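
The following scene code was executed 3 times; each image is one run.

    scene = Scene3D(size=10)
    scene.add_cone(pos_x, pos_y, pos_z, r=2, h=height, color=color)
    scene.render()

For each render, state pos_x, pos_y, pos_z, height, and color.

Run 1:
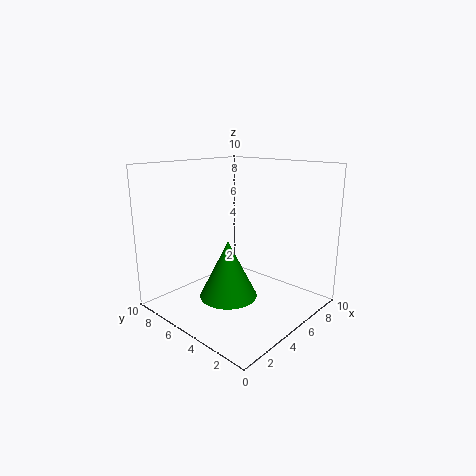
pos_x = 4
pos_y = 5
pos_z = 1
height = 4
color = 'green'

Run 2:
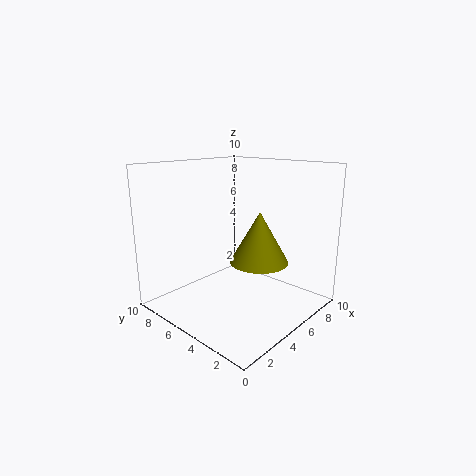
pos_x = 5.5
pos_y = 3.5
pos_z = 3.5
height = 3.5
color = 'olive'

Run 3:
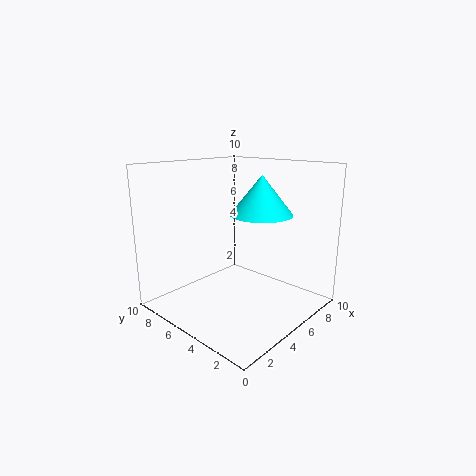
pos_x = 5
pos_y = 3
pos_z = 7
height = 2.5
color = 'cyan'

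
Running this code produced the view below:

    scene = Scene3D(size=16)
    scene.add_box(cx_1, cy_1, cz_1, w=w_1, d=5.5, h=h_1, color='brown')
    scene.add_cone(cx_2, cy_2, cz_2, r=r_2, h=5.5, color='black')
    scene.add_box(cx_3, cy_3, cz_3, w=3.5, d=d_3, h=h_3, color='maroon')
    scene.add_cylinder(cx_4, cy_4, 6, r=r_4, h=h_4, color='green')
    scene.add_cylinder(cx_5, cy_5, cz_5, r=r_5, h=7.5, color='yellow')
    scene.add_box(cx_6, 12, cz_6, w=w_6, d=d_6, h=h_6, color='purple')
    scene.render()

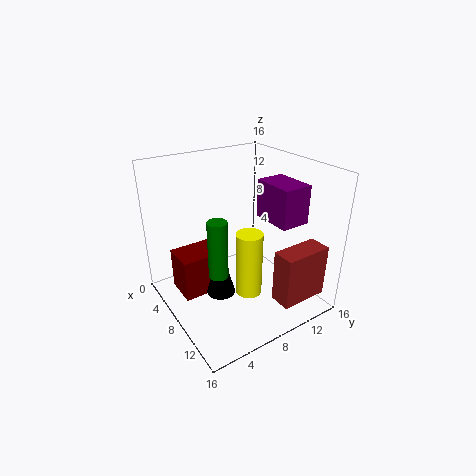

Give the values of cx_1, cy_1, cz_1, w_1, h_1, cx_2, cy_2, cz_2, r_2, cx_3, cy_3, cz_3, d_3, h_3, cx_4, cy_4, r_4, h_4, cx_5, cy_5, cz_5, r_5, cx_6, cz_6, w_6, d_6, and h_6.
cx_1 = 12; cy_1 = 10; cz_1 = 1.5; w_1 = 2.5; h_1 = 6; cx_2 = 10; cy_2 = 4.5; cz_2 = 3.5; r_2 = 1.5; cx_3 = 5.5; cy_3 = 1; cz_3 = 3; d_3 = 4.5; h_3 = 4.5; cx_4 = 10.5; cy_4 = 4; r_4 = 1; h_4 = 6; cx_5 = 9.5; cy_5 = 8.5; cz_5 = 1.5; r_5 = 1.5; cx_6 = 6; cz_6 = 9; w_6 = 5; d_6 = 3.5; h_6 = 4.5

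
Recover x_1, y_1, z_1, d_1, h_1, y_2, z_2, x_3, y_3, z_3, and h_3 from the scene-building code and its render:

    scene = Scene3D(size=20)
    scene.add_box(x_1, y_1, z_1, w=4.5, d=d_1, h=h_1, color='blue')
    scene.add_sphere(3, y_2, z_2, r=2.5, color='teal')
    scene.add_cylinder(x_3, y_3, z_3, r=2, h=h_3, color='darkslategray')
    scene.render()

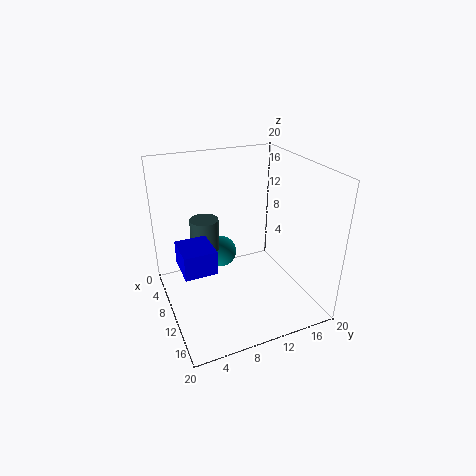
x_1 = 11, y_1 = 1, z_1 = 9, d_1 = 4, h_1 = 3, y_2 = 10, z_2 = 4, x_3 = 7.5, y_3 = 6, z_3 = 8, h_3 = 4.5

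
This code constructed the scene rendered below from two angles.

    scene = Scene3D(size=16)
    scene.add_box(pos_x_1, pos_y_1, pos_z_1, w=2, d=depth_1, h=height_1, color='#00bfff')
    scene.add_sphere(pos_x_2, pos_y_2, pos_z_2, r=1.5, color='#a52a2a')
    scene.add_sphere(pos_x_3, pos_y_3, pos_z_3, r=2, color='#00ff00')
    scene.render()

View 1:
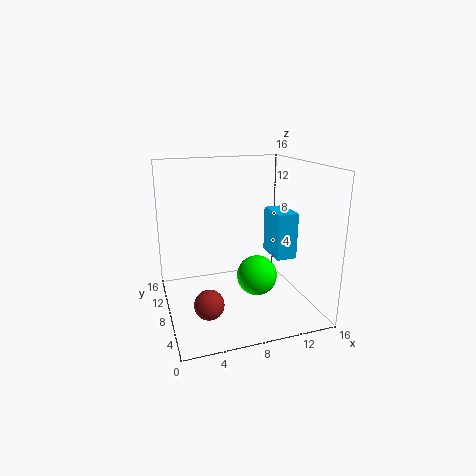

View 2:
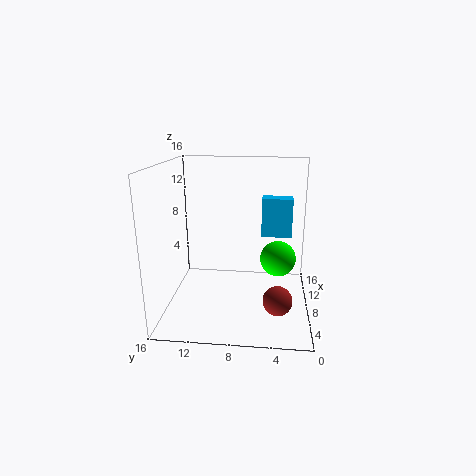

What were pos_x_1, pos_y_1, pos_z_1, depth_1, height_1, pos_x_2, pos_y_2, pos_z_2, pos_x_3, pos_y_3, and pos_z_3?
pos_x_1 = 10
pos_y_1 = 2
pos_z_1 = 7.5
depth_1 = 3.5
height_1 = 4.5
pos_x_2 = 3.5
pos_y_2 = 3.5
pos_z_2 = 3
pos_x_3 = 8.5
pos_y_3 = 3.5
pos_z_3 = 5.5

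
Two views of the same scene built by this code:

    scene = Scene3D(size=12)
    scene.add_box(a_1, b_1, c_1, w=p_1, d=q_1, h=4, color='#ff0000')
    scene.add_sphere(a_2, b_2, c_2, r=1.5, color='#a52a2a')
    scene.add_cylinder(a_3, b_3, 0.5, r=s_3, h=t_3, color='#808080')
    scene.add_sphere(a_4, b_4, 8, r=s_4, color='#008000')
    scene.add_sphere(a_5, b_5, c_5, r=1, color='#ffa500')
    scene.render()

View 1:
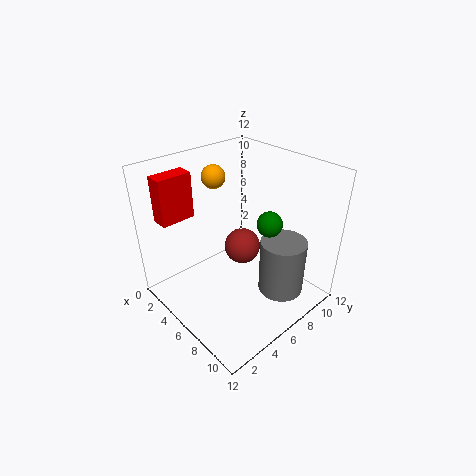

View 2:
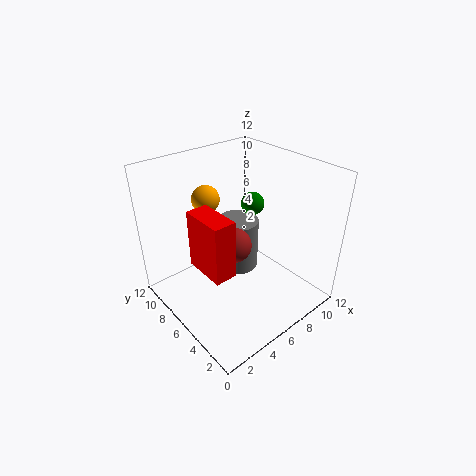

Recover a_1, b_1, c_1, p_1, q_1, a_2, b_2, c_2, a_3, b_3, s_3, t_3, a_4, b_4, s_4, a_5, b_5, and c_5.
a_1 = 0.5
b_1 = 1.5
c_1 = 7
p_1 = 1.5
q_1 = 3
a_2 = 6
b_2 = 6.5
c_2 = 5
a_3 = 8.5
b_3 = 9
s_3 = 2
t_3 = 5
a_4 = 8.5
b_4 = 7
s_4 = 1
a_5 = 3
b_5 = 6
c_5 = 10.5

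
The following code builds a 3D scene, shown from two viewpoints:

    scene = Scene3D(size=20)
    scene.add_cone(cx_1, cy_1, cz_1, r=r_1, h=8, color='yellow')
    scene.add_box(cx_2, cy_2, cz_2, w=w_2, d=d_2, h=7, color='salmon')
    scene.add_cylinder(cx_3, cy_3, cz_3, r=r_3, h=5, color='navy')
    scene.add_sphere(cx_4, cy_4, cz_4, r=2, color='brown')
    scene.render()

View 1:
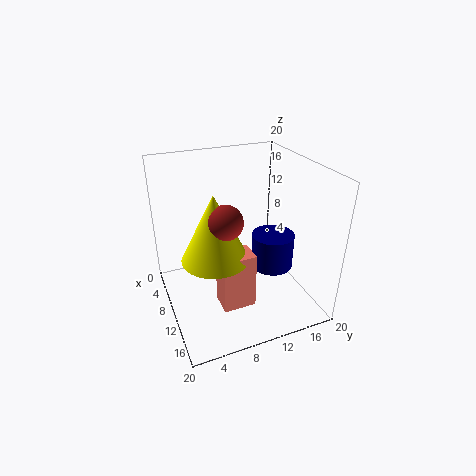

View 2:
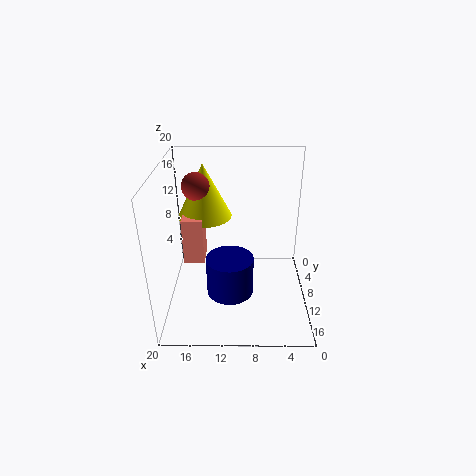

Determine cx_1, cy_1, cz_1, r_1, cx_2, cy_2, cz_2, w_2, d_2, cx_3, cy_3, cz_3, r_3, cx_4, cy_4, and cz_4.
cx_1 = 15
cy_1 = 5
cz_1 = 11
r_1 = 4
cx_2 = 15
cy_2 = 5
cz_2 = 5
w_2 = 3
d_2 = 4
cx_3 = 11
cy_3 = 15
cz_3 = 5
r_3 = 3
cx_4 = 16
cy_4 = 6
cz_4 = 16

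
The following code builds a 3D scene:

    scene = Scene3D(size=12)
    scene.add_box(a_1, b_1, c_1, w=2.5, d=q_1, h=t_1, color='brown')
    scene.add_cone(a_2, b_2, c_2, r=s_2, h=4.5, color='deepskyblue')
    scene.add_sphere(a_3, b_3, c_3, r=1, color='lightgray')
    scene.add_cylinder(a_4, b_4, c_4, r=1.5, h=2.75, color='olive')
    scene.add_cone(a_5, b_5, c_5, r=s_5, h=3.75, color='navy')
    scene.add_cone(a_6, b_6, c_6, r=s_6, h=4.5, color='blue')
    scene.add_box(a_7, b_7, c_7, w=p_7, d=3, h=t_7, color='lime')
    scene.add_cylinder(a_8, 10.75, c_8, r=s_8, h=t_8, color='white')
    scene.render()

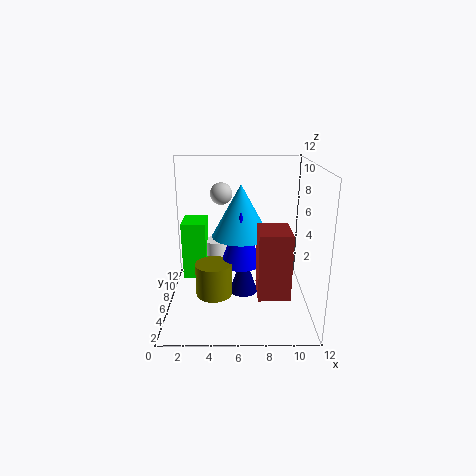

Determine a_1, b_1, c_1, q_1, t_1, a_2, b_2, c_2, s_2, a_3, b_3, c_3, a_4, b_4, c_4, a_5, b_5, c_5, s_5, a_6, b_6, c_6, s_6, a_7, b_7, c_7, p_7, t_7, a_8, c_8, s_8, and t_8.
a_1 = 7.5
b_1 = 2.25
c_1 = 2.25
q_1 = 3.25
t_1 = 5.25
a_2 = 6.25
b_2 = 7.25
c_2 = 5.75
s_2 = 2.5
a_3 = 4.5
b_3 = 9.25
c_3 = 9
a_4 = 4
b_4 = 4.75
c_4 = 1.5
a_5 = 6.5
b_5 = 7
c_5 = 0.5
s_5 = 1.25
a_6 = 6.25
b_6 = 6
c_6 = 3.75
s_6 = 1.75
a_7 = 0.75
b_7 = 8.75
c_7 = 0.75
p_7 = 2.25
t_7 = 5.5
a_8 = 4
c_8 = 2
s_8 = 1.25
t_8 = 2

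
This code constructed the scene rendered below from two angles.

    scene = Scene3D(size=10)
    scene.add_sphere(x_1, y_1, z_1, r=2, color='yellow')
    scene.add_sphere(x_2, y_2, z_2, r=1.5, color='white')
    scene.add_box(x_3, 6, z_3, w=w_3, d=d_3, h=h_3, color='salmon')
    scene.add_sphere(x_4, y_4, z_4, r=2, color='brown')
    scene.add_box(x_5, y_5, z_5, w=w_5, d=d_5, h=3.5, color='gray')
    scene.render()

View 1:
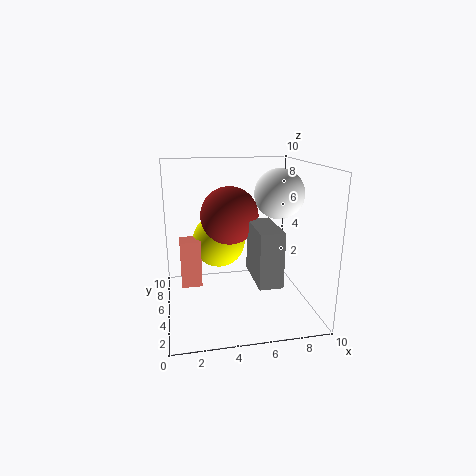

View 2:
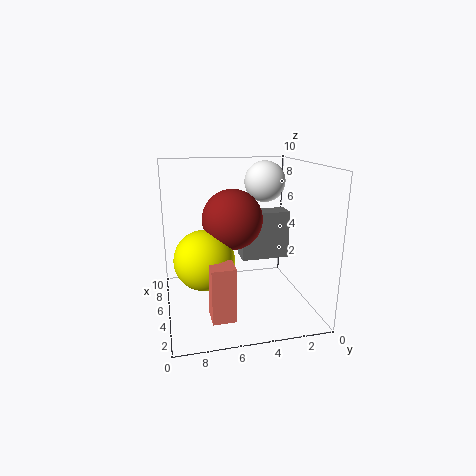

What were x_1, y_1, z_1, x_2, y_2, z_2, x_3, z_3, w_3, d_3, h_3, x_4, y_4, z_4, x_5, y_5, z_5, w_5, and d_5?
x_1 = 4, y_1 = 7.5, z_1 = 4, x_2 = 7, y_2 = 2.5, z_2 = 8.5, x_3 = 1, z_3 = 1, w_3 = 1.5, d_3 = 1.5, h_3 = 3.5, x_4 = 4.5, y_4 = 5.5, z_4 = 6.5, x_5 = 5.5, y_5 = 1, z_5 = 3, w_5 = 1.5, d_5 = 3.5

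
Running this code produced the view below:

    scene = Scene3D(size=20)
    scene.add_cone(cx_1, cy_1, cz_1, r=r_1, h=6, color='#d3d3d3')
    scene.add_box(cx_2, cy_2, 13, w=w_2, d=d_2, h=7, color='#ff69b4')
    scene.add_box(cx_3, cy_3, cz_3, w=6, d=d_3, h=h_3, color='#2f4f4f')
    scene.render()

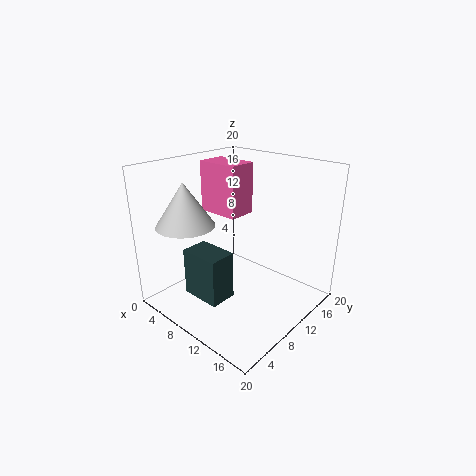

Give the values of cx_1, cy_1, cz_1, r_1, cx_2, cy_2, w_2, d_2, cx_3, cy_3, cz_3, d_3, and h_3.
cx_1 = 5
cy_1 = 5
cz_1 = 12
r_1 = 4
cx_2 = 4
cy_2 = 9
w_2 = 6
d_2 = 4
cx_3 = 4
cy_3 = 5
cz_3 = 1
d_3 = 4
h_3 = 7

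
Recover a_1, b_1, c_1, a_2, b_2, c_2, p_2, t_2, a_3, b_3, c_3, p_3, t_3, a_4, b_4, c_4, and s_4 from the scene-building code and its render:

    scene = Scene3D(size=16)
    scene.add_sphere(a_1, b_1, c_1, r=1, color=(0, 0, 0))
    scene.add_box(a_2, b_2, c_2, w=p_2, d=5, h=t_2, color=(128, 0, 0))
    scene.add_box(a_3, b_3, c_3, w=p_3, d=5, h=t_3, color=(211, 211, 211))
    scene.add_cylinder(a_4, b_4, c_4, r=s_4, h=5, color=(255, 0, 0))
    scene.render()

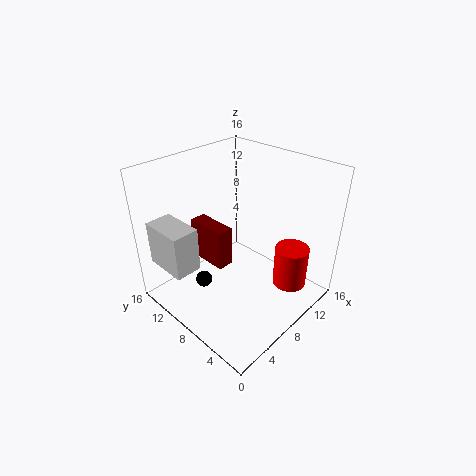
a_1 = 6, b_1 = 12, c_1 = 1, a_2 = 7, b_2 = 10, c_2 = 3, p_2 = 2, t_2 = 5, a_3 = 1, b_3 = 10, c_3 = 5, p_3 = 3, t_3 = 5, a_4 = 13, b_4 = 4, c_4 = 1, s_4 = 2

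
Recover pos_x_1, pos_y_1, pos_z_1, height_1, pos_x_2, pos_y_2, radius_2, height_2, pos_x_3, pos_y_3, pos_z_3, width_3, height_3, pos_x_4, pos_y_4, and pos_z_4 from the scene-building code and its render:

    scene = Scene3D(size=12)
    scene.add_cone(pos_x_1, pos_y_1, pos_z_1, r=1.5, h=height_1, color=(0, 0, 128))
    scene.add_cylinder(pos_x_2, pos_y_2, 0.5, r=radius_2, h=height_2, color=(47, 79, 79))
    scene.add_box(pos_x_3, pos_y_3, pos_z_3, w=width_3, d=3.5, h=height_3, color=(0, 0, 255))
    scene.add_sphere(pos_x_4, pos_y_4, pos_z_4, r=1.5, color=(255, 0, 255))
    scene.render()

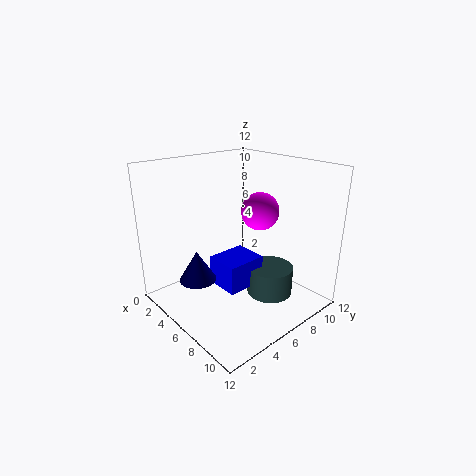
pos_x_1 = 5
pos_y_1 = 2.5
pos_z_1 = 3
height_1 = 2.5
pos_x_2 = 7.5
pos_y_2 = 8.5
radius_2 = 2
height_2 = 2.5
pos_x_3 = 4
pos_y_3 = 4.5
pos_z_3 = 1.5
width_3 = 3
height_3 = 2.5
pos_x_4 = 7.5
pos_y_4 = 7
pos_z_4 = 8.5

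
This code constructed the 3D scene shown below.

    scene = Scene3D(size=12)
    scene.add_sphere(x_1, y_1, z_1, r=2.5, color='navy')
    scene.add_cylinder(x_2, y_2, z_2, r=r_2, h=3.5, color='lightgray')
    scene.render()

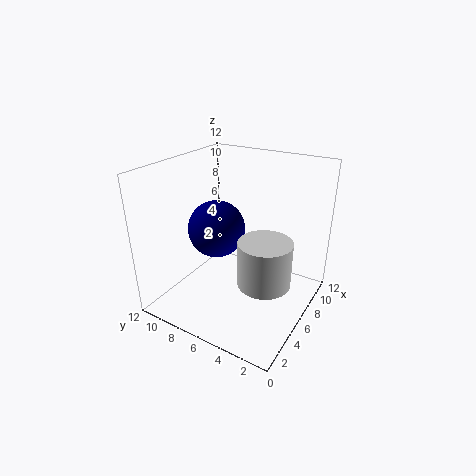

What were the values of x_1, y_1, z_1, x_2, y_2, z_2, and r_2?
x_1 = 6.5; y_1 = 8.5; z_1 = 6; x_2 = 4; y_2 = 2.5; z_2 = 4; r_2 = 2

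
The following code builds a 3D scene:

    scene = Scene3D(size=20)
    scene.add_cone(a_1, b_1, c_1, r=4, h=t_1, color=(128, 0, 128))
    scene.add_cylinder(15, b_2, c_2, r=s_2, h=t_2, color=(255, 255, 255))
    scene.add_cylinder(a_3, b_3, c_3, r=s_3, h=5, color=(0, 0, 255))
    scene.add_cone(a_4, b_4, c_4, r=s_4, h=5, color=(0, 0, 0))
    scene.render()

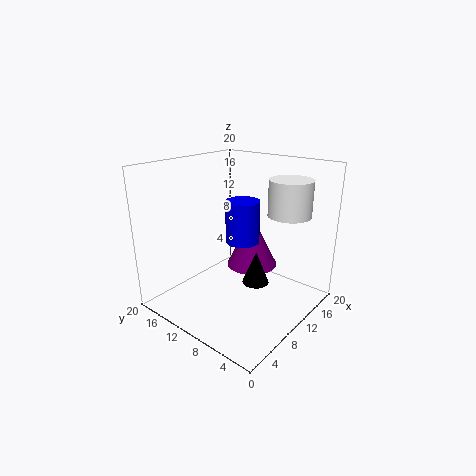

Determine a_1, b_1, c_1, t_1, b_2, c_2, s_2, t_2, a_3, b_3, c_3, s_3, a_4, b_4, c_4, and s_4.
a_1 = 16, b_1 = 12, c_1 = 3, t_1 = 8, b_2 = 5, c_2 = 13, s_2 = 3, t_2 = 5, a_3 = 6, b_3 = 6, c_3 = 12, s_3 = 2, a_4 = 13, b_4 = 9, c_4 = 2, s_4 = 2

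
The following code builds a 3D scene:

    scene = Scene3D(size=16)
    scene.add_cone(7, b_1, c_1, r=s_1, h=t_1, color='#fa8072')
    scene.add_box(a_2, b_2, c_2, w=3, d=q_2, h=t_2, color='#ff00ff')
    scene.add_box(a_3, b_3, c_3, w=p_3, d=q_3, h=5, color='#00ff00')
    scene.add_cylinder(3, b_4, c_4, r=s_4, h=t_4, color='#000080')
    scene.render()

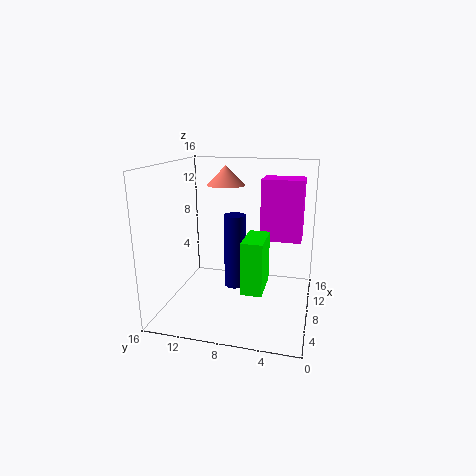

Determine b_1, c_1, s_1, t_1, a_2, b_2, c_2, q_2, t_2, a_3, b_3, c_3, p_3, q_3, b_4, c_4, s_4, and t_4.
b_1 = 9
c_1 = 14
s_1 = 2
t_1 = 2
a_2 = 5
b_2 = 1
c_2 = 9
q_2 = 4
t_2 = 6
a_3 = 1
b_3 = 4
c_3 = 5
p_3 = 4
q_3 = 2
b_4 = 7
c_4 = 5
s_4 = 1
t_4 = 7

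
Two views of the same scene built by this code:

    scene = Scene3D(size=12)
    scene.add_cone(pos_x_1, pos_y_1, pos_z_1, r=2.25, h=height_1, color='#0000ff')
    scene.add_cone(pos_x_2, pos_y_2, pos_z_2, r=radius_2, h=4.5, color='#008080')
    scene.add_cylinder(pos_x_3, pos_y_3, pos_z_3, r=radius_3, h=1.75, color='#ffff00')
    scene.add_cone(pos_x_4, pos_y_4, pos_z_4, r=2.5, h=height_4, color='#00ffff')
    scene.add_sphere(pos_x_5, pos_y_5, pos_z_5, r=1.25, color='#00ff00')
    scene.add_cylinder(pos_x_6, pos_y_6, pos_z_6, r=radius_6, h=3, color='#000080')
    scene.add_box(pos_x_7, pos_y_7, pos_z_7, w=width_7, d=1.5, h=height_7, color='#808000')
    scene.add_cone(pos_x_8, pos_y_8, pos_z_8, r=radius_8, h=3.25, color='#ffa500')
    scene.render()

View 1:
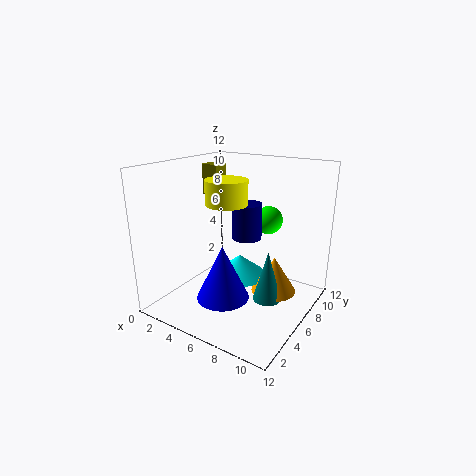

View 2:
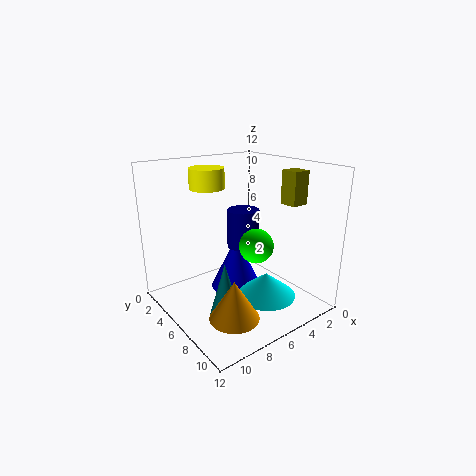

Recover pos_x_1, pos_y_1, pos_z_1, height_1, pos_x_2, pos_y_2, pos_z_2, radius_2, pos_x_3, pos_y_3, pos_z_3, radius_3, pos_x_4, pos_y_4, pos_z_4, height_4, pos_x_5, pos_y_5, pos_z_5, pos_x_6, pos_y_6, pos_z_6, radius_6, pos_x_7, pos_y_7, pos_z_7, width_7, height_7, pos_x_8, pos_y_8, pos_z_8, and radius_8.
pos_x_1 = 5.25, pos_y_1 = 4.75, pos_z_1 = 0.75, height_1 = 4.75, pos_x_2 = 8.25, pos_y_2 = 7.25, pos_z_2 = 0.25, radius_2 = 1.25, pos_x_3 = 7, pos_y_3 = 3, pos_z_3 = 9.75, radius_3 = 1.5, pos_x_4 = 4.75, pos_y_4 = 8.25, pos_z_4 = 1.25, height_4 = 2, pos_x_5 = 7, pos_y_5 = 9.5, pos_z_5 = 6.75, pos_x_6 = 6.25, pos_y_6 = 7, pos_z_6 = 5.75, radius_6 = 1.25, pos_x_7 = 1.25, pos_y_7 = 7.5, pos_z_7 = 8.75, width_7 = 1.5, height_7 = 2.75, pos_x_8 = 8.25, pos_y_8 = 8.5, pos_z_8 = 0.5, radius_8 = 2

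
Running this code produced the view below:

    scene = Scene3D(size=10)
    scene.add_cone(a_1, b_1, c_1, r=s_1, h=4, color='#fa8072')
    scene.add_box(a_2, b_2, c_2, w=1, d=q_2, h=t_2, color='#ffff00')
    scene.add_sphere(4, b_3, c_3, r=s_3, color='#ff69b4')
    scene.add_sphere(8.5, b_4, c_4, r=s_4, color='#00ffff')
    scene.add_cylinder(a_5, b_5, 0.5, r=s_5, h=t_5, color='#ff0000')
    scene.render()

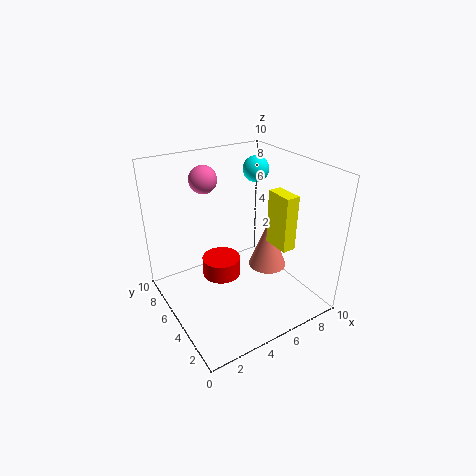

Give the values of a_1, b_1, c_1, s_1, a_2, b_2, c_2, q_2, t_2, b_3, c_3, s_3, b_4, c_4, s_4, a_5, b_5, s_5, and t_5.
a_1 = 8.5, b_1 = 6, c_1 = 1, s_1 = 1.5, a_2 = 7.5, b_2 = 3, c_2 = 4, q_2 = 2, t_2 = 4, b_3 = 8, c_3 = 8.5, s_3 = 1, b_4 = 8, c_4 = 8.5, s_4 = 1, a_5 = 5, b_5 = 7.5, s_5 = 1.5, t_5 = 1.5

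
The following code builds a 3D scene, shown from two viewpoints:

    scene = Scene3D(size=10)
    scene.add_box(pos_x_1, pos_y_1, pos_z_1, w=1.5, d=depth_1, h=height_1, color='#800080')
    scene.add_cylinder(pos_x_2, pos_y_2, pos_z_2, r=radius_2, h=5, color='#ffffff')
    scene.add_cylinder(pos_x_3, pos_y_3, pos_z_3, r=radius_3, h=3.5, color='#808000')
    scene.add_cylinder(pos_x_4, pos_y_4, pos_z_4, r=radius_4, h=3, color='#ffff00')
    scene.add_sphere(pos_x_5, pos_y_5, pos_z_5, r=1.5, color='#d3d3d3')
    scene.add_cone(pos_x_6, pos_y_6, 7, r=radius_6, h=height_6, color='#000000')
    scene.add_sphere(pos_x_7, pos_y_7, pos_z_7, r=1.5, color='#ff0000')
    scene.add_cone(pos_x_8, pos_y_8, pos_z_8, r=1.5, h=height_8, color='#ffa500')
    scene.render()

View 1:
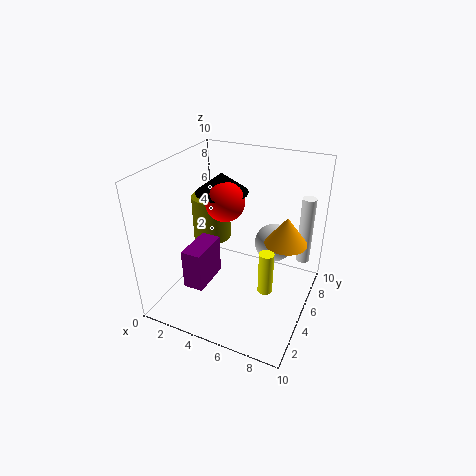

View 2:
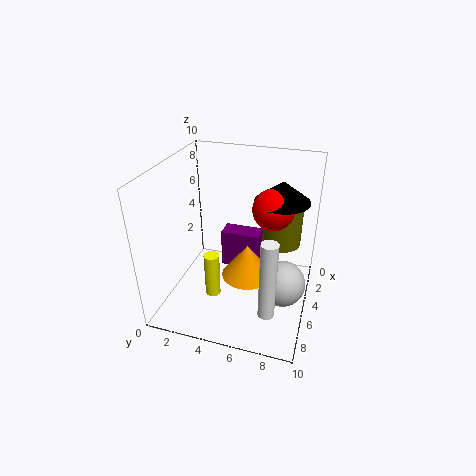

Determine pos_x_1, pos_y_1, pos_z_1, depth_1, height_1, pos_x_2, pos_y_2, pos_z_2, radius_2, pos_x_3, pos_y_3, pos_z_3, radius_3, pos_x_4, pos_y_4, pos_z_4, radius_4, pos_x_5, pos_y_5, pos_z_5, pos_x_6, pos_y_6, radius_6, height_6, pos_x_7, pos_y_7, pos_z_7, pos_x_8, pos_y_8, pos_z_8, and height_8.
pos_x_1 = 1.5; pos_y_1 = 3; pos_z_1 = 1; depth_1 = 3; height_1 = 3; pos_x_2 = 9; pos_y_2 = 8; pos_z_2 = 2.5; radius_2 = 0.5; pos_x_3 = 1.5; pos_y_3 = 7.5; pos_z_3 = 3; radius_3 = 1.5; pos_x_4 = 7.5; pos_y_4 = 4; pos_z_4 = 2; radius_4 = 0.5; pos_x_5 = 6.5; pos_y_5 = 8.5; pos_z_5 = 3; pos_x_6 = 2.5; pos_y_6 = 7.5; radius_6 = 2; height_6 = 1.5; pos_x_7 = 3; pos_y_7 = 7; pos_z_7 = 6.5; pos_x_8 = 8; pos_y_8 = 6.5; pos_z_8 = 4.5; height_8 = 2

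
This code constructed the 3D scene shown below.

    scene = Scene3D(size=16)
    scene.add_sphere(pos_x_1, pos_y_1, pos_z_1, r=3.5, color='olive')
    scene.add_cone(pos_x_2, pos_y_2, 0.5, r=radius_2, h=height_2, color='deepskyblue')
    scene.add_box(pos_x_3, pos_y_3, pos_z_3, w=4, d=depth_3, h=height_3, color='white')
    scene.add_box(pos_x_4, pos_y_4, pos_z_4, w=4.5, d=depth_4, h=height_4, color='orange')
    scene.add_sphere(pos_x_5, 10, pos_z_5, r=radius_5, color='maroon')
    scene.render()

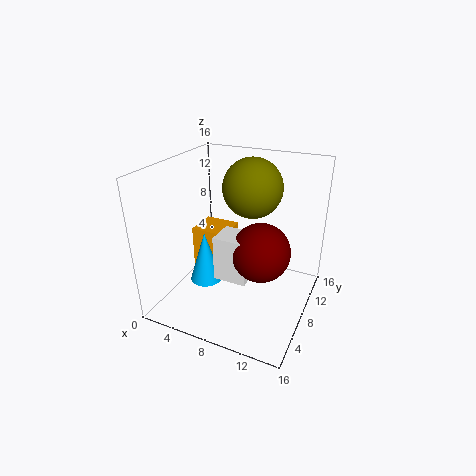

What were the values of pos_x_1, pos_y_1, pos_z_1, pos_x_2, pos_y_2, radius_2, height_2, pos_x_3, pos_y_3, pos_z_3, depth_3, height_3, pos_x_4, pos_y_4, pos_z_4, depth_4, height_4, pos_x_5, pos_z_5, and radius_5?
pos_x_1 = 8; pos_y_1 = 12; pos_z_1 = 12.5; pos_x_2 = 3; pos_y_2 = 9; radius_2 = 2; height_2 = 6.5; pos_x_3 = 5; pos_y_3 = 7.5; pos_z_3 = 2; depth_3 = 3.5; height_3 = 5.5; pos_x_4 = 1; pos_y_4 = 9.5; pos_z_4 = 1.5; depth_4 = 4; height_4 = 5.5; pos_x_5 = 10; pos_z_5 = 5.5; radius_5 = 3.5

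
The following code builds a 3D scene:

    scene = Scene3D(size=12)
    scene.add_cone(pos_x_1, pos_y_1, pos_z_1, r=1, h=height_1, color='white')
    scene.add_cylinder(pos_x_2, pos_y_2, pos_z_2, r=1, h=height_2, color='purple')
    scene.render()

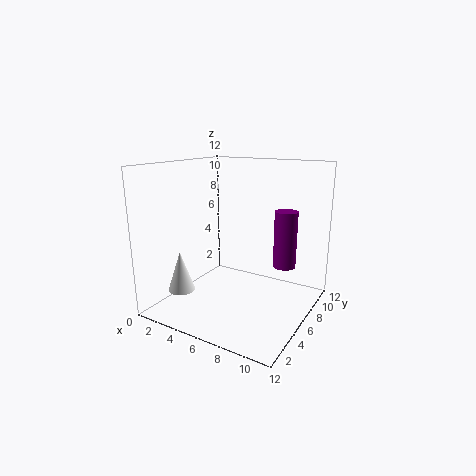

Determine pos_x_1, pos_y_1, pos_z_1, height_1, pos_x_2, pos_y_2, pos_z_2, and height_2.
pos_x_1 = 4; pos_y_1 = 1; pos_z_1 = 3; height_1 = 3; pos_x_2 = 9; pos_y_2 = 9; pos_z_2 = 3; height_2 = 5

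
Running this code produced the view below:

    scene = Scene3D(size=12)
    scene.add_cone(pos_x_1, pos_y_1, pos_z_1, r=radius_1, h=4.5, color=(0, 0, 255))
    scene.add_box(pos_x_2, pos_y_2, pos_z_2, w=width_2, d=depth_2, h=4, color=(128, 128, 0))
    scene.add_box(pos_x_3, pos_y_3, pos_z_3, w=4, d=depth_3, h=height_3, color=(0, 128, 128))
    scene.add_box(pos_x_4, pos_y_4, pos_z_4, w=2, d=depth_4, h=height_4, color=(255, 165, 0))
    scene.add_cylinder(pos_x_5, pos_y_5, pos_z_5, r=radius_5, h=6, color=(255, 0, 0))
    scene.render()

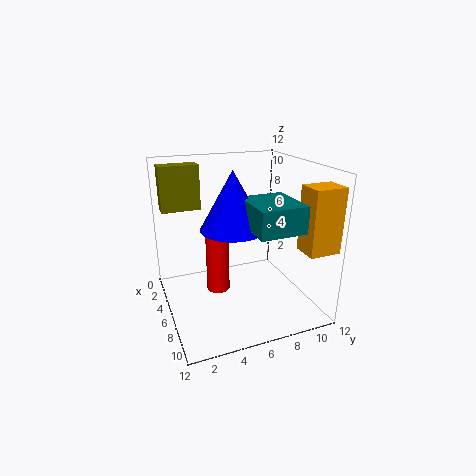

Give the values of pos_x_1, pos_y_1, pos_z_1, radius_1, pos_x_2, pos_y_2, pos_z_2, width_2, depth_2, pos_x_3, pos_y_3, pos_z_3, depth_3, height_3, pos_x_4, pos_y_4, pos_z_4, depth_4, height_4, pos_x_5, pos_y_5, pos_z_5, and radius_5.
pos_x_1 = 7.5, pos_y_1 = 5, pos_z_1 = 7.5, radius_1 = 2.5, pos_x_2 = 0.5, pos_y_2 = 0.5, pos_z_2 = 7.5, width_2 = 1.5, depth_2 = 3.5, pos_x_3 = 7.5, pos_y_3 = 5.5, pos_z_3 = 8, depth_3 = 3.5, height_3 = 2, pos_x_4 = 9.5, pos_y_4 = 9.5, pos_z_4 = 6, depth_4 = 2.5, height_4 = 5, pos_x_5 = 5, pos_y_5 = 4.5, pos_z_5 = 1, radius_5 = 1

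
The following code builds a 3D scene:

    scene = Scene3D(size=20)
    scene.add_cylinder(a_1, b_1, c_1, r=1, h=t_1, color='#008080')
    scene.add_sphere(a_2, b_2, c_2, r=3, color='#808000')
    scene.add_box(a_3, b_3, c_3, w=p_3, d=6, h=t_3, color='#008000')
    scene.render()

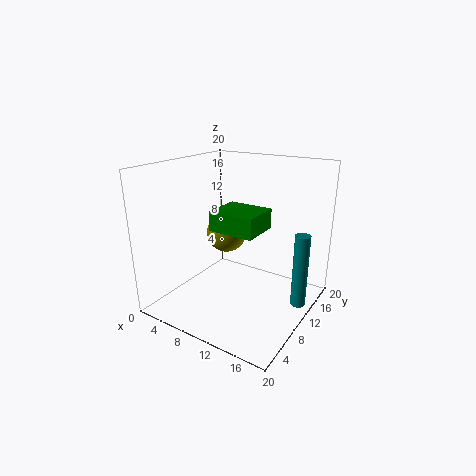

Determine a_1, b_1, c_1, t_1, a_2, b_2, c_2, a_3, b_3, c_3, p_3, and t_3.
a_1 = 19, b_1 = 11, c_1 = 2, t_1 = 10, a_2 = 6, b_2 = 13, c_2 = 9, a_3 = 5, b_3 = 10, c_3 = 10, p_3 = 7, t_3 = 3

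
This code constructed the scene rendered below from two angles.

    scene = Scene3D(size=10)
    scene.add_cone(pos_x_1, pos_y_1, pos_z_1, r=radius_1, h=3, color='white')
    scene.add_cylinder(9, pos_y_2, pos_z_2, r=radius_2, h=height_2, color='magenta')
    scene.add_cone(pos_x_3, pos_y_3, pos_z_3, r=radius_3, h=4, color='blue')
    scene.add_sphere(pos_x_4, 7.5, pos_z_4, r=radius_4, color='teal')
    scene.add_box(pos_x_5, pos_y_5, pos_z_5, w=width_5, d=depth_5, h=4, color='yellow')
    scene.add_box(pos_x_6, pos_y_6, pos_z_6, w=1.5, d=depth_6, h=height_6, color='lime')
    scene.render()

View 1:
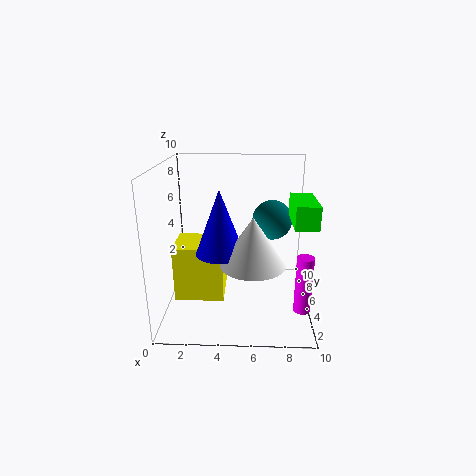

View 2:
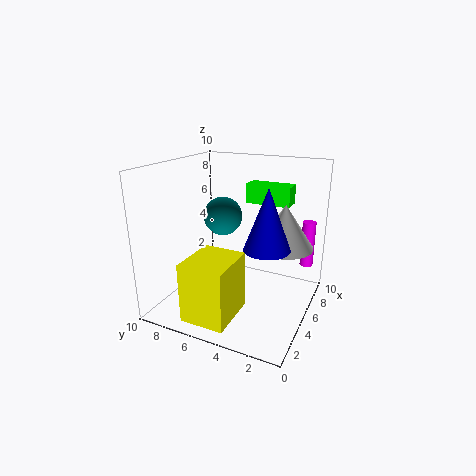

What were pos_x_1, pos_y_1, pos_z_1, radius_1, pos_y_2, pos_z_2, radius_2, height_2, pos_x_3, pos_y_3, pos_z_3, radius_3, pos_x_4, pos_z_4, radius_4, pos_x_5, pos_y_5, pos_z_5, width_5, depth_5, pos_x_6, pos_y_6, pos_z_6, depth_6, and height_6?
pos_x_1 = 6, pos_y_1 = 2, pos_z_1 = 4.5, radius_1 = 2, pos_y_2 = 1, pos_z_2 = 2, radius_2 = 0.5, height_2 = 3.5, pos_x_3 = 4, pos_y_3 = 2.5, pos_z_3 = 5, radius_3 = 1.5, pos_x_4 = 7.5, pos_z_4 = 5.5, radius_4 = 1.5, pos_x_5 = 0.5, pos_y_5 = 4, pos_z_5 = 0.5, width_5 = 3.5, depth_5 = 3, pos_x_6 = 8.5, pos_y_6 = 2.5, pos_z_6 = 6.5, depth_6 = 3.5, height_6 = 1.5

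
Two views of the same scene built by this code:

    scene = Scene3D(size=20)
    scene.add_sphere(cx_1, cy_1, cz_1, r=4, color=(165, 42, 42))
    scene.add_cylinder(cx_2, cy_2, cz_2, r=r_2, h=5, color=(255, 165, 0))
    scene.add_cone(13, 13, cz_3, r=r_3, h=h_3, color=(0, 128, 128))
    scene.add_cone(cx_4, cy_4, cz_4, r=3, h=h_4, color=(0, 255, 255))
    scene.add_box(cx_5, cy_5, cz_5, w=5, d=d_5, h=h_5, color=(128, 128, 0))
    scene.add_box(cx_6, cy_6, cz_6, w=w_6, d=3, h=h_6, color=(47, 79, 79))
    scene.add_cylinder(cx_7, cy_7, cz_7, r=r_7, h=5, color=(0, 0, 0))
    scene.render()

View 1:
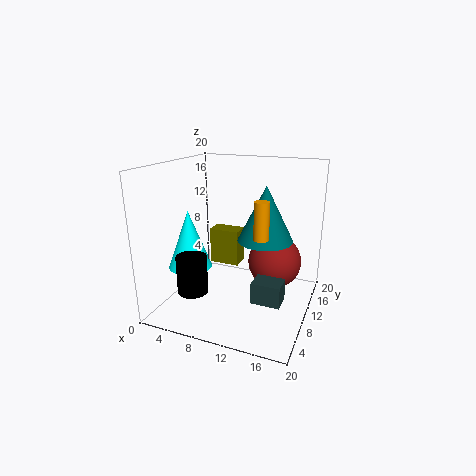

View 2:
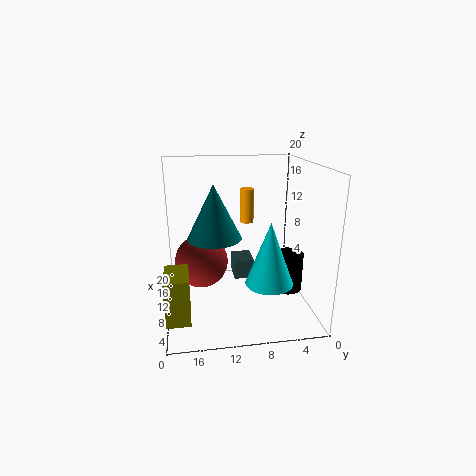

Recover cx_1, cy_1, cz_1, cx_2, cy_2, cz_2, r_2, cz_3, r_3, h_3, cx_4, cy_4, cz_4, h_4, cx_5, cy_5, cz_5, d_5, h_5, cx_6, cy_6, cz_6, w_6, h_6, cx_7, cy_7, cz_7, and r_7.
cx_1 = 14; cy_1 = 15; cz_1 = 5; cx_2 = 14; cy_2 = 8; cz_2 = 11; r_2 = 1; cz_3 = 9; r_3 = 4; h_3 = 8; cx_4 = 4; cy_4 = 7; cz_4 = 6; h_4 = 8; cx_5 = 2; cy_5 = 17; cz_5 = 2; d_5 = 3; h_5 = 6; cx_6 = 13; cy_6 = 7; cz_6 = 2; w_6 = 4; h_6 = 3; cx_7 = 6; cy_7 = 4; cz_7 = 4; r_7 = 2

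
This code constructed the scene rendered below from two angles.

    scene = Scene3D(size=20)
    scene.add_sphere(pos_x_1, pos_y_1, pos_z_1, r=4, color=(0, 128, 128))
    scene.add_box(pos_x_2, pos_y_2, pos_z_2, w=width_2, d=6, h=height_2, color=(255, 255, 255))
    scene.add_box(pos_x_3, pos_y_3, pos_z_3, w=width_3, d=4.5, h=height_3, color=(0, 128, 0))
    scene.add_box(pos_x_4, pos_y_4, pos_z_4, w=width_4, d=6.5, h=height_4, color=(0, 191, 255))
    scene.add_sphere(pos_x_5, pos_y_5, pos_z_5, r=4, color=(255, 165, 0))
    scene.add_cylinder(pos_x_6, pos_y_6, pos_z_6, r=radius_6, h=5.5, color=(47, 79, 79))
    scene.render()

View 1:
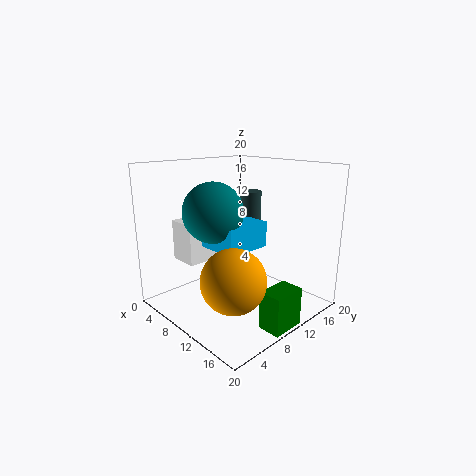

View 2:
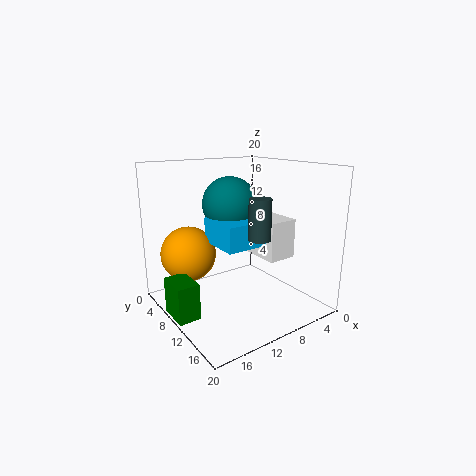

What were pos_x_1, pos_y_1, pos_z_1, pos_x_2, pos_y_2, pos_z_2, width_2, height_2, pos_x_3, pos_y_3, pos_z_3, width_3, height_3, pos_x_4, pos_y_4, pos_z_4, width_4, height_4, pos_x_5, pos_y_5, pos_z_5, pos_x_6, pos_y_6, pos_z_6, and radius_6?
pos_x_1 = 9, pos_y_1 = 6.5, pos_z_1 = 14, pos_x_2 = 0.5, pos_y_2 = 5.5, pos_z_2 = 5.5, width_2 = 4.5, height_2 = 6, pos_x_3 = 17, pos_y_3 = 7, pos_z_3 = 0.5, width_3 = 3, height_3 = 5, pos_x_4 = 7, pos_y_4 = 6, pos_z_4 = 9, width_4 = 6, height_4 = 3.5, pos_x_5 = 15, pos_y_5 = 4.5, pos_z_5 = 7, pos_x_6 = 9, pos_y_6 = 13.5, pos_z_6 = 10.5, radius_6 = 1.5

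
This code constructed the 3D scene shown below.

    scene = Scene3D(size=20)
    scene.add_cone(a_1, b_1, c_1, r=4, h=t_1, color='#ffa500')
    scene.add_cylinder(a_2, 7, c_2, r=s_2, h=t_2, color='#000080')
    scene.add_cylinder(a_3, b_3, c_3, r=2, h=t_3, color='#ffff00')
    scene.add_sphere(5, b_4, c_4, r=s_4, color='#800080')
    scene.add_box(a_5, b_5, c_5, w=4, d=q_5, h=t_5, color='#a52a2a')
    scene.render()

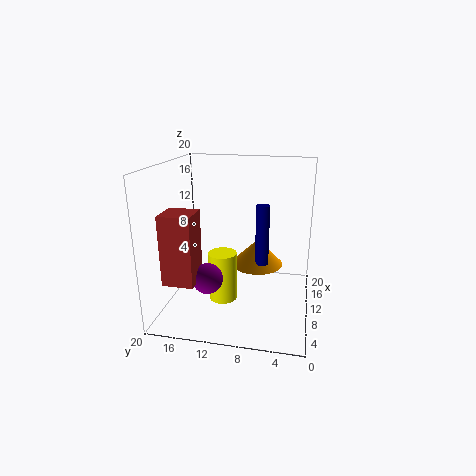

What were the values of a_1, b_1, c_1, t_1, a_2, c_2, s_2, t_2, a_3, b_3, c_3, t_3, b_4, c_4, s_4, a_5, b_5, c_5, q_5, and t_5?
a_1 = 15, b_1 = 8, c_1 = 4, t_1 = 4, a_2 = 13, c_2 = 5, s_2 = 1, t_2 = 9, a_3 = 9, b_3 = 12, c_3 = 1, t_3 = 7, b_4 = 13, c_4 = 6, s_4 = 2, a_5 = 2, b_5 = 14, c_5 = 6, q_5 = 4, t_5 = 9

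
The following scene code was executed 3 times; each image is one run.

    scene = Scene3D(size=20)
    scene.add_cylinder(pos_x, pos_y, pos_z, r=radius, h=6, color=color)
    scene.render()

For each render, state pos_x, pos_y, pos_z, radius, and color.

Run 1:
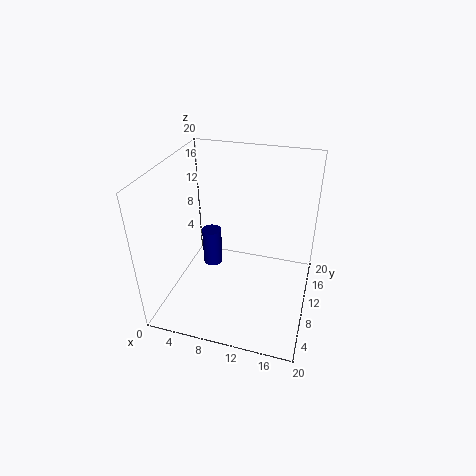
pos_x = 4.5; pos_y = 14; pos_z = 2; radius = 1.5; color = 'navy'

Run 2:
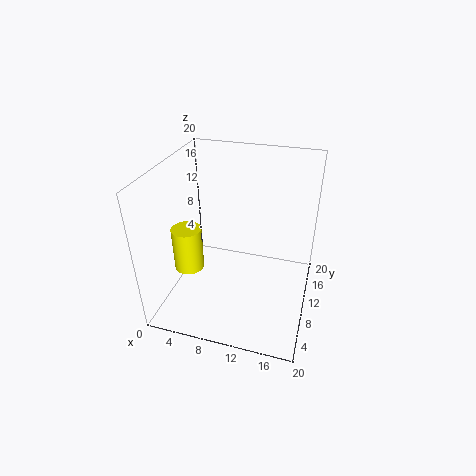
pos_x = 4; pos_y = 6.5; pos_z = 6.5; radius = 2; color = 'yellow'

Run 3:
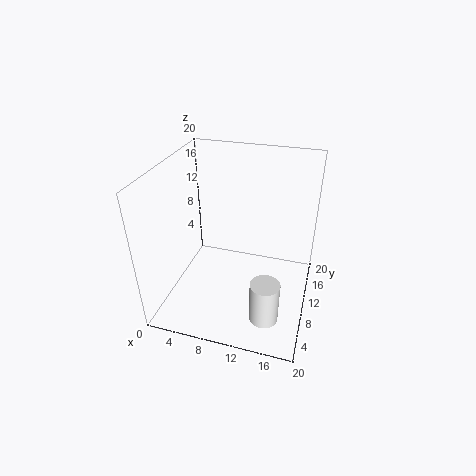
pos_x = 15; pos_y = 5.5; pos_z = 0.5; radius = 2; color = 'white'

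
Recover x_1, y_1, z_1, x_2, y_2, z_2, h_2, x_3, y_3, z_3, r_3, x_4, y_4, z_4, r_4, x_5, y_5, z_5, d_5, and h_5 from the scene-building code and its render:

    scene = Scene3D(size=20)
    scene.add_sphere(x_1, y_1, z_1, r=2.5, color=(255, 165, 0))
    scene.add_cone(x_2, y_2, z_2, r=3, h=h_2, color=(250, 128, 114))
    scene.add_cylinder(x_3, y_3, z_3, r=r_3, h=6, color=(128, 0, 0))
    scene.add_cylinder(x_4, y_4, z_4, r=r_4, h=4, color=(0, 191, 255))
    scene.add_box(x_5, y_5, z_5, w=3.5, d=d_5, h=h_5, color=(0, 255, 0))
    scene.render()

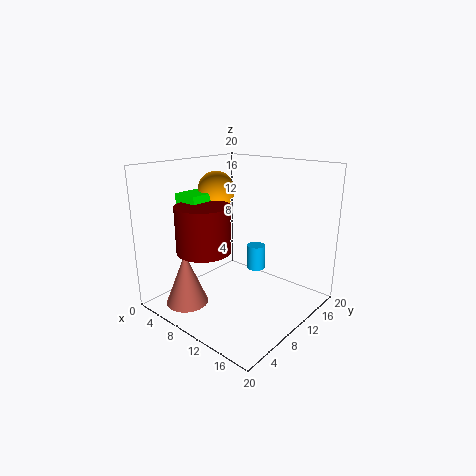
x_1 = 7
y_1 = 9
z_1 = 16.5
x_2 = 5
y_2 = 4.5
z_2 = 0.5
h_2 = 7.5
x_3 = 9
y_3 = 4.5
z_3 = 9.5
r_3 = 3.5
x_4 = 7.5
y_4 = 17.5
z_4 = 2
r_4 = 1.5
x_5 = 4.5
y_5 = 4
z_5 = 14
d_5 = 5.5
h_5 = 2.5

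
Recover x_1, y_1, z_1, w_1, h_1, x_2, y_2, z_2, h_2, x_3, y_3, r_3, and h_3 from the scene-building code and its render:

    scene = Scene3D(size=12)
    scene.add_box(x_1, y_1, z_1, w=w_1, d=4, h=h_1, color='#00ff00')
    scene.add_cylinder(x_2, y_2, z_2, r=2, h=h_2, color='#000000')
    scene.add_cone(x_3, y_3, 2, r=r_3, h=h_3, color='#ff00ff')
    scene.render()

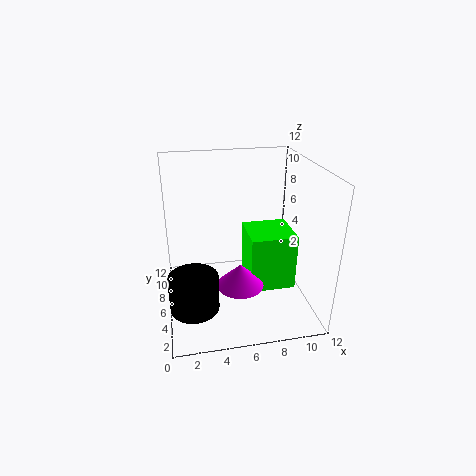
x_1 = 7; y_1 = 5; z_1 = 1; w_1 = 4; h_1 = 5; x_2 = 2; y_2 = 4; z_2 = 1; h_2 = 3; x_3 = 6; y_3 = 5; r_3 = 2; h_3 = 2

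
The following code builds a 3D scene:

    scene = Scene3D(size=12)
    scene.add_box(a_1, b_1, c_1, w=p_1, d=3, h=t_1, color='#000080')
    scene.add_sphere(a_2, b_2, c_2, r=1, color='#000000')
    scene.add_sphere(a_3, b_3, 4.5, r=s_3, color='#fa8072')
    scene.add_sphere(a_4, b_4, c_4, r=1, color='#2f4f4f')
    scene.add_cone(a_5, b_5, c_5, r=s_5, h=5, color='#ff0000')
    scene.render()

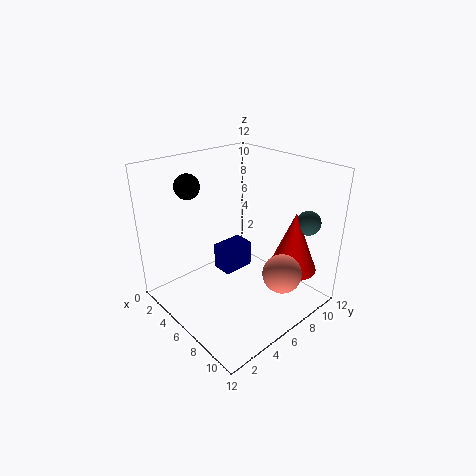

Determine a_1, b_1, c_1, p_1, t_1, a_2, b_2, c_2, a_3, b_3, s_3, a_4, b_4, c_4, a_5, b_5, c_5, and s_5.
a_1 = 2; b_1 = 6.5; c_1 = 1; p_1 = 2; t_1 = 2.5; a_2 = 3.5; b_2 = 3; c_2 = 10.5; a_3 = 10.5; b_3 = 6.5; s_3 = 1.5; a_4 = 10; b_4 = 10; c_4 = 7.5; a_5 = 9.5; b_5 = 9; c_5 = 3.5; s_5 = 2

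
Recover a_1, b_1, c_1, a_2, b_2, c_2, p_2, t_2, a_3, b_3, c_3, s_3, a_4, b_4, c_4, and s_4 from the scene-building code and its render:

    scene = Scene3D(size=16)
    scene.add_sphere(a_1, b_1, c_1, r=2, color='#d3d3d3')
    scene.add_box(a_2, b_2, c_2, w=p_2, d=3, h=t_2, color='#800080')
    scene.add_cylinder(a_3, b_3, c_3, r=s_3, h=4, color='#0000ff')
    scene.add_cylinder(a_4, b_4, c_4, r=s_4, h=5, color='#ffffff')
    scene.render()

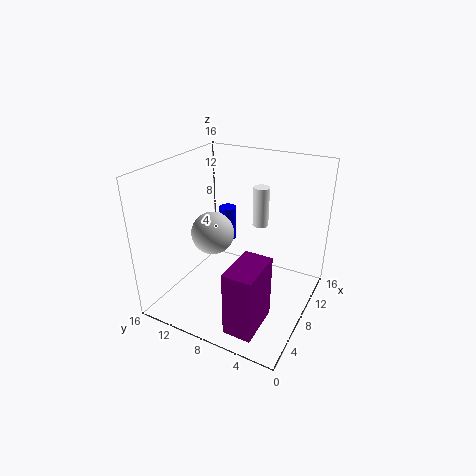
a_1 = 3; b_1 = 8; c_1 = 11; a_2 = 1; b_2 = 3; c_2 = 1; p_2 = 5; t_2 = 7; a_3 = 11; b_3 = 11; c_3 = 6; s_3 = 1; a_4 = 14; b_4 = 8; c_4 = 7; s_4 = 1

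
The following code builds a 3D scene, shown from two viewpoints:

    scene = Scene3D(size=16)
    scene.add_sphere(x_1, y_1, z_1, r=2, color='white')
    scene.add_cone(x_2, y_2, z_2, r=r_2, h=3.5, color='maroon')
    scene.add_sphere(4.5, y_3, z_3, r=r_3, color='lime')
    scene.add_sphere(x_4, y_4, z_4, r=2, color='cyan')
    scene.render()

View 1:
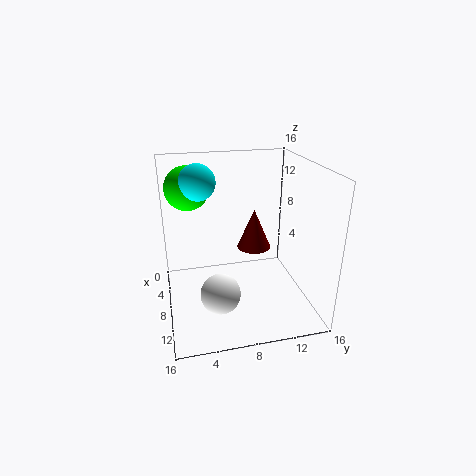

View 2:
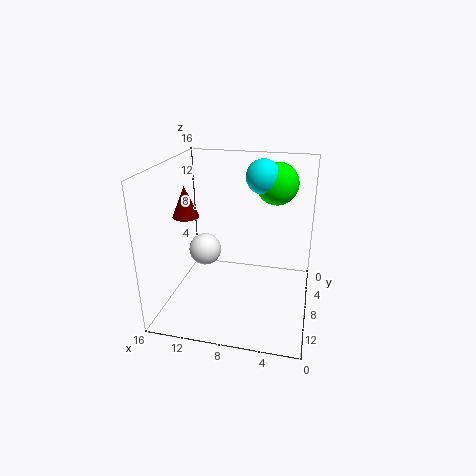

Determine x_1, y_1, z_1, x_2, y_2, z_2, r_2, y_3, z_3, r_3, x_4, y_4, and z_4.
x_1 = 13; y_1 = 5; z_1 = 4.5; x_2 = 14; y_2 = 8; z_2 = 10; r_2 = 1.5; y_3 = 3; z_3 = 13; r_3 = 2.5; x_4 = 6; y_4 = 4; z_4 = 14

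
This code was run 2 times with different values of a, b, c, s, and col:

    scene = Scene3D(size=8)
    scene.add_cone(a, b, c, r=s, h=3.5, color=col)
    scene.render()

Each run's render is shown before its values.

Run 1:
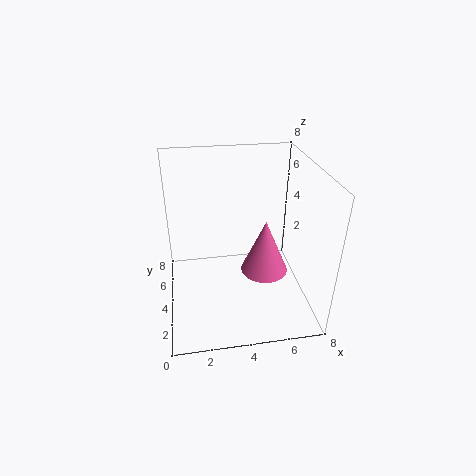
a = 6, b = 5.5, c = 0.5, s = 1.5, col = 'hotpink'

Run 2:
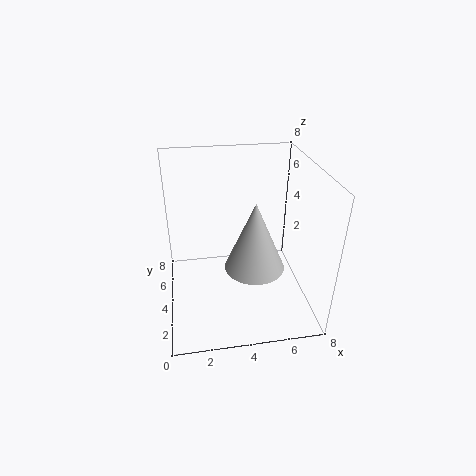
a = 4.5, b = 2, c = 3.5, s = 1.5, col = 'lightgray'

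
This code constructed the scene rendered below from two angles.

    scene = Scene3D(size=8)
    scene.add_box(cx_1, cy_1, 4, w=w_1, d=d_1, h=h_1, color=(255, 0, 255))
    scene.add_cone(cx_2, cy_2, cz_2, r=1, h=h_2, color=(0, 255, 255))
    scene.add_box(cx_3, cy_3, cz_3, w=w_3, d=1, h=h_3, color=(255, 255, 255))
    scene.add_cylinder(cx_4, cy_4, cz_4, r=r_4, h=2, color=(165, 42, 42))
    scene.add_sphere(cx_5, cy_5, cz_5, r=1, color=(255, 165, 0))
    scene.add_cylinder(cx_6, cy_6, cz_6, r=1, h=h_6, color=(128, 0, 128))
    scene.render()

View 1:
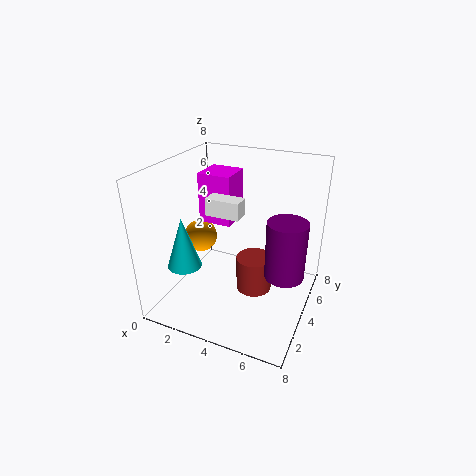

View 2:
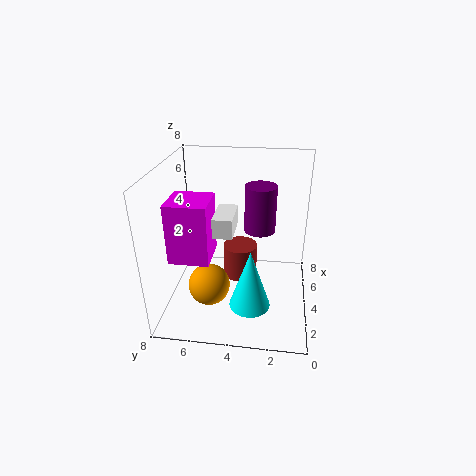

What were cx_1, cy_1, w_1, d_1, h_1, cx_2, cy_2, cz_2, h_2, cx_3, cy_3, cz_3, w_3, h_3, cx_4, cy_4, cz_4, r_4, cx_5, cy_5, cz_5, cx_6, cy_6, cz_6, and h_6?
cx_1 = 1; cy_1 = 5; w_1 = 2; d_1 = 2; h_1 = 3; cx_2 = 1; cy_2 = 3; cz_2 = 2; h_2 = 3; cx_3 = 2; cy_3 = 4; cz_3 = 5; w_3 = 2; h_3 = 1; cx_4 = 5; cy_4 = 4; cz_4 = 1; r_4 = 1; cx_5 = 1; cy_5 = 5; cz_5 = 3; cx_6 = 7; cy_6 = 3; cz_6 = 3; h_6 = 3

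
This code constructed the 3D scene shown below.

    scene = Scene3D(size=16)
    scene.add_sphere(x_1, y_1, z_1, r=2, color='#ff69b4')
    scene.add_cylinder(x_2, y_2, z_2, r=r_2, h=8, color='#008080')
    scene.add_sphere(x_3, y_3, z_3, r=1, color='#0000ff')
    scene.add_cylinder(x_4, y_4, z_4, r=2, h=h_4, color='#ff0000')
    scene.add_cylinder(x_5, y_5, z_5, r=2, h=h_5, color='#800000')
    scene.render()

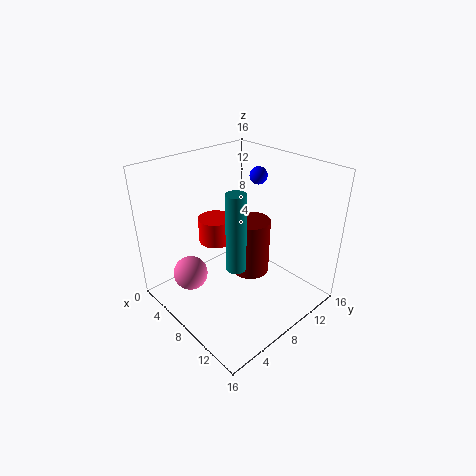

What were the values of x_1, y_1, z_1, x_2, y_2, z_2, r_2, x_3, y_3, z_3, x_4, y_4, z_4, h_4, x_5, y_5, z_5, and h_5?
x_1 = 4; y_1 = 4; z_1 = 3; x_2 = 11; y_2 = 5; z_2 = 7; r_2 = 1; x_3 = 7; y_3 = 12; z_3 = 14; x_4 = 4; y_4 = 8; z_4 = 6; h_4 = 3; x_5 = 10; y_5 = 8; z_5 = 5; h_5 = 6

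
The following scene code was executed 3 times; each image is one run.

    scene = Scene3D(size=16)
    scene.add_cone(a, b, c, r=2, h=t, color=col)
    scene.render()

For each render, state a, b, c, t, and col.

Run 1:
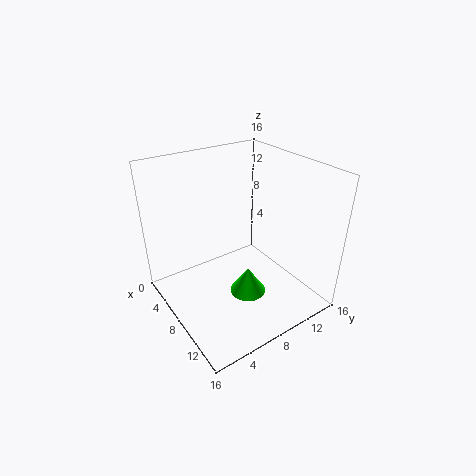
a = 10, b = 8, c = 2, t = 3, col = 'lime'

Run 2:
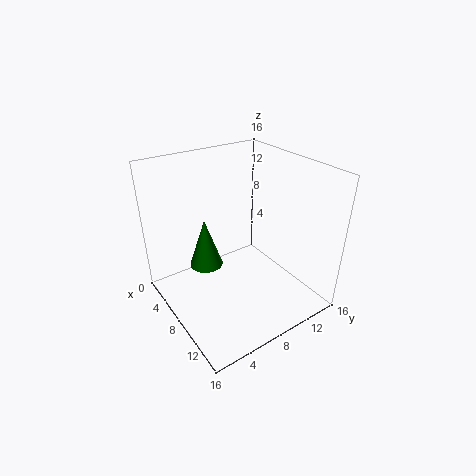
a = 4, b = 6, c = 3, t = 6, col = 'green'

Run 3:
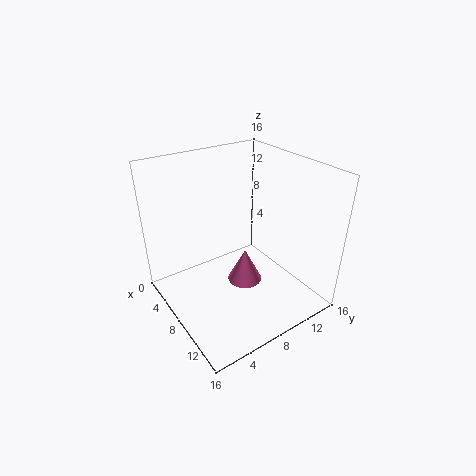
a = 8, b = 9, c = 2, t = 4, col = 'hotpink'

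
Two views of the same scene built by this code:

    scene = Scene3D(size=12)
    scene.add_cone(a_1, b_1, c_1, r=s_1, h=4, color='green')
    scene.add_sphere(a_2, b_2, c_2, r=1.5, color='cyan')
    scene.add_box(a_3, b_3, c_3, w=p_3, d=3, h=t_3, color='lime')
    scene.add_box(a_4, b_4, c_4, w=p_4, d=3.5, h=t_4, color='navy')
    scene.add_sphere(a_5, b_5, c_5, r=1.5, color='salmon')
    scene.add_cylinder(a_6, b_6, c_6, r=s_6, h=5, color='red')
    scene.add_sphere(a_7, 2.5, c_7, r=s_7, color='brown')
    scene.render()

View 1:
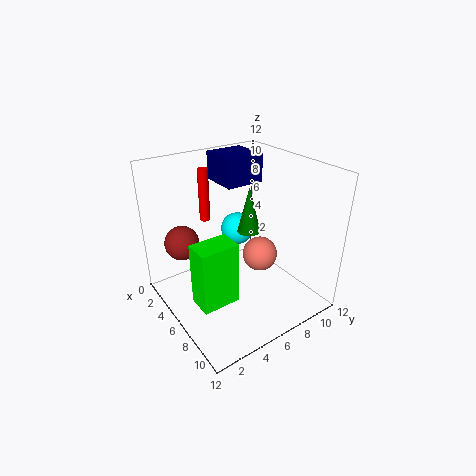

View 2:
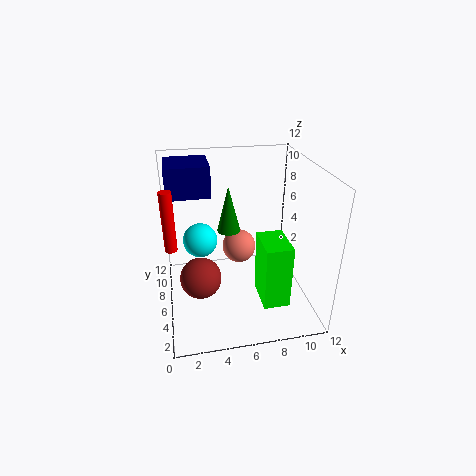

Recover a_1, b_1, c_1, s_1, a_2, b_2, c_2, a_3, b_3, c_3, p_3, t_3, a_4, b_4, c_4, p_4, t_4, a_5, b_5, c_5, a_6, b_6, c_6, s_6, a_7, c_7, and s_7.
a_1 = 5.5
b_1 = 7.5
c_1 = 6
s_1 = 1
a_2 = 3
b_2 = 8
c_2 = 5
a_3 = 7
b_3 = 1
c_3 = 2.5
p_3 = 2
t_3 = 5
a_4 = 0.5
b_4 = 6.5
c_4 = 9.5
p_4 = 3.5
t_4 = 2.5
a_5 = 6.5
b_5 = 8
c_5 = 4
a_6 = 0.5
b_6 = 6
c_6 = 5.5
s_6 = 0.5
a_7 = 2.5
c_7 = 5
s_7 = 1.5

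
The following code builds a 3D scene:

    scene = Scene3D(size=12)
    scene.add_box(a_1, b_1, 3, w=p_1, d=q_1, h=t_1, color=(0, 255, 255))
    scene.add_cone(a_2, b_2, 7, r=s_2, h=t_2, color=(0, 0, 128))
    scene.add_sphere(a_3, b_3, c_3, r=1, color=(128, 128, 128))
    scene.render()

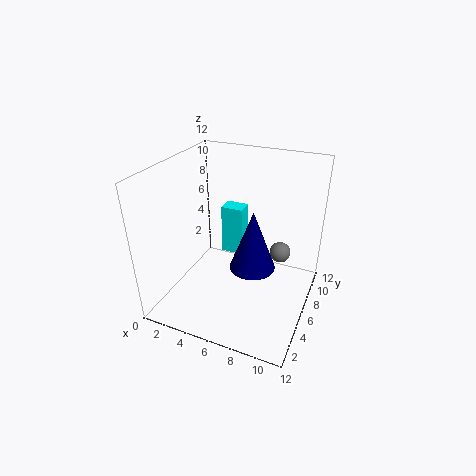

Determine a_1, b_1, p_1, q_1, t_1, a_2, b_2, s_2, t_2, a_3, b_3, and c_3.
a_1 = 3.5; b_1 = 8; p_1 = 2; q_1 = 1.5; t_1 = 4.5; a_2 = 9; b_2 = 1.5; s_2 = 1.5; t_2 = 4; a_3 = 8.5; b_3 = 10.5; c_3 = 2.5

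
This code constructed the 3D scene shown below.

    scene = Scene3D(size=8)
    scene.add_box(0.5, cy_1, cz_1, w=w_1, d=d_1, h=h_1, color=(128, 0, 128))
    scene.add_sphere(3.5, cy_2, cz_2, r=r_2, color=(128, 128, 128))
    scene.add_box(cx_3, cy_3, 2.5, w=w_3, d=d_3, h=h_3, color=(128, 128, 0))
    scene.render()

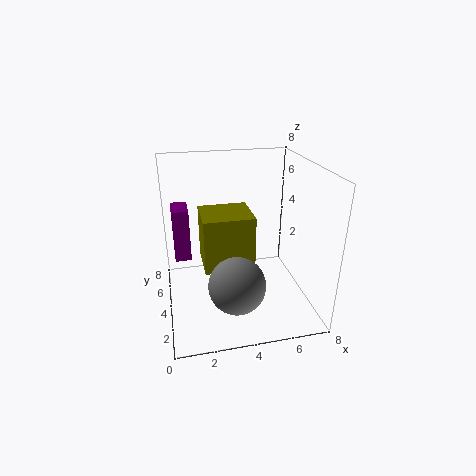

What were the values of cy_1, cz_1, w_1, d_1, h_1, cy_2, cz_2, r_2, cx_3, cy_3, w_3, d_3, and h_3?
cy_1 = 6, cz_1 = 1.75, w_1 = 1, d_1 = 1.75, h_1 = 3.25, cy_2 = 2, cz_2 = 2.25, r_2 = 1.5, cx_3 = 2, cy_3 = 3, w_3 = 2.75, d_3 = 2.5, h_3 = 3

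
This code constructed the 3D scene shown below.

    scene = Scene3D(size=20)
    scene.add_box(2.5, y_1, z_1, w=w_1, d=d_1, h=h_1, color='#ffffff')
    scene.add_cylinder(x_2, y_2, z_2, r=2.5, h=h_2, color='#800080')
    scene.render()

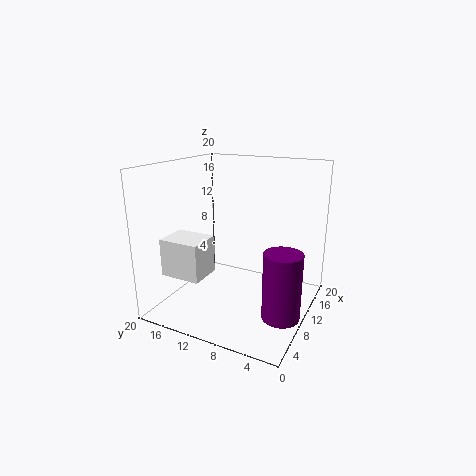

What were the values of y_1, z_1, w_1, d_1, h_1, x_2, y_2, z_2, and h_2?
y_1 = 12; z_1 = 6; w_1 = 4.5; d_1 = 5.5; h_1 = 5; x_2 = 7.5; y_2 = 2.5; z_2 = 1; h_2 = 9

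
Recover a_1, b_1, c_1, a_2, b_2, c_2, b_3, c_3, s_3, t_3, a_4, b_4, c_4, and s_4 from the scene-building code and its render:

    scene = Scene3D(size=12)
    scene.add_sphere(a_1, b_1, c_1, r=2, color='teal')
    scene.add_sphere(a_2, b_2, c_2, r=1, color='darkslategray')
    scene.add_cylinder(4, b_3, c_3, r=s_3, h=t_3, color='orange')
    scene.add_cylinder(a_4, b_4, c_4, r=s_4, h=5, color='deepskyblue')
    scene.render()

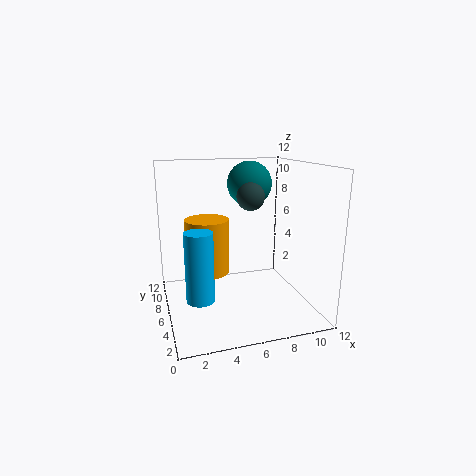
a_1 = 8; b_1 = 9; c_1 = 10; a_2 = 6; b_2 = 3; c_2 = 10; b_3 = 9; c_3 = 2; s_3 = 2; t_3 = 5; a_4 = 2; b_4 = 2; c_4 = 3; s_4 = 1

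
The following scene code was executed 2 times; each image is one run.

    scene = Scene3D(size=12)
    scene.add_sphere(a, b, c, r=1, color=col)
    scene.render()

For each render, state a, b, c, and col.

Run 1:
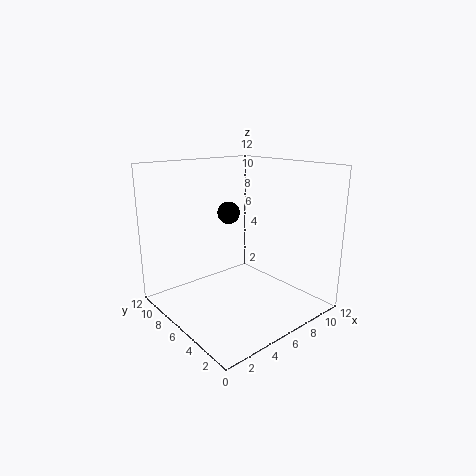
a = 7
b = 8.5
c = 7.5
col = 'black'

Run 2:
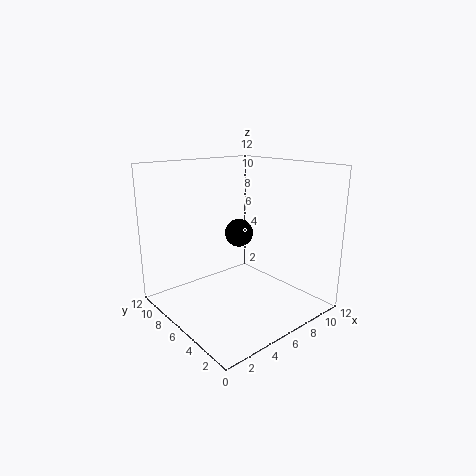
a = 4
b = 3.5
c = 7.5
col = 'black'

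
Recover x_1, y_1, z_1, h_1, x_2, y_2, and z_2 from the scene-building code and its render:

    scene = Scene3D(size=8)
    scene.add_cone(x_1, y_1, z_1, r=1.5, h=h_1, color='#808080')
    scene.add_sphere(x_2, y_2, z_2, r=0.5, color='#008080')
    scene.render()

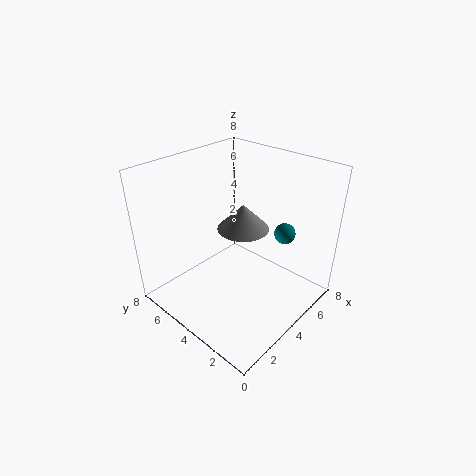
x_1 = 5; y_1 = 4.5; z_1 = 4; h_1 = 1.5; x_2 = 4; y_2 = 1; z_2 = 5.5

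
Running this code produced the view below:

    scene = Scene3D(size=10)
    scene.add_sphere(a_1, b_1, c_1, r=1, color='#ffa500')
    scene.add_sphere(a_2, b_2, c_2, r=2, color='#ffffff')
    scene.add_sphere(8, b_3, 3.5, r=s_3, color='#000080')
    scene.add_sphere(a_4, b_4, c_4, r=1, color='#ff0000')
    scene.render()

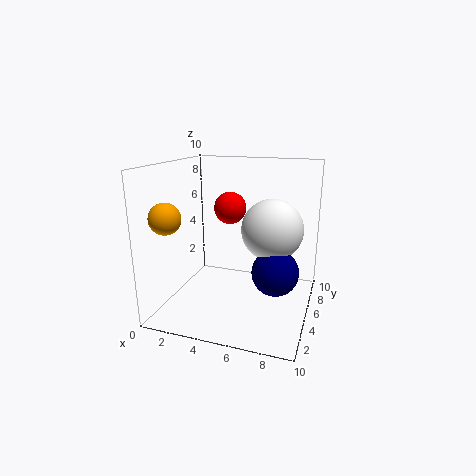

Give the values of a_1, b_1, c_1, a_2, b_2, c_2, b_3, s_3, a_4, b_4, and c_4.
a_1 = 1.5; b_1 = 1.5; c_1 = 7; a_2 = 7.5; b_2 = 4.5; c_2 = 6; b_3 = 3.5; s_3 = 1.5; a_4 = 5; b_4 = 3.5; c_4 = 7.5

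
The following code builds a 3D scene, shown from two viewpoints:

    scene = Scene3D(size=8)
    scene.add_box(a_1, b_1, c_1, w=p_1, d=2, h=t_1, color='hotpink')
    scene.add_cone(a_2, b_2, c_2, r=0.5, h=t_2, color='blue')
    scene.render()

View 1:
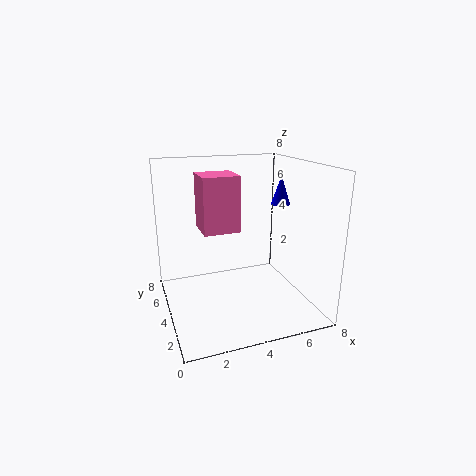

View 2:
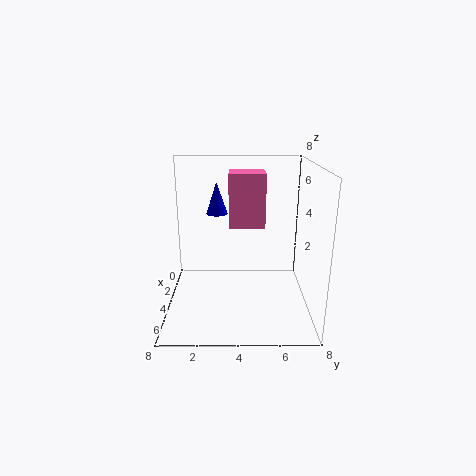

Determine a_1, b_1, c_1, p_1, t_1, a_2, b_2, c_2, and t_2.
a_1 = 2, b_1 = 3.5, c_1 = 4.5, p_1 = 2, t_1 = 3, a_2 = 6, b_2 = 3, c_2 = 6, t_2 = 1.5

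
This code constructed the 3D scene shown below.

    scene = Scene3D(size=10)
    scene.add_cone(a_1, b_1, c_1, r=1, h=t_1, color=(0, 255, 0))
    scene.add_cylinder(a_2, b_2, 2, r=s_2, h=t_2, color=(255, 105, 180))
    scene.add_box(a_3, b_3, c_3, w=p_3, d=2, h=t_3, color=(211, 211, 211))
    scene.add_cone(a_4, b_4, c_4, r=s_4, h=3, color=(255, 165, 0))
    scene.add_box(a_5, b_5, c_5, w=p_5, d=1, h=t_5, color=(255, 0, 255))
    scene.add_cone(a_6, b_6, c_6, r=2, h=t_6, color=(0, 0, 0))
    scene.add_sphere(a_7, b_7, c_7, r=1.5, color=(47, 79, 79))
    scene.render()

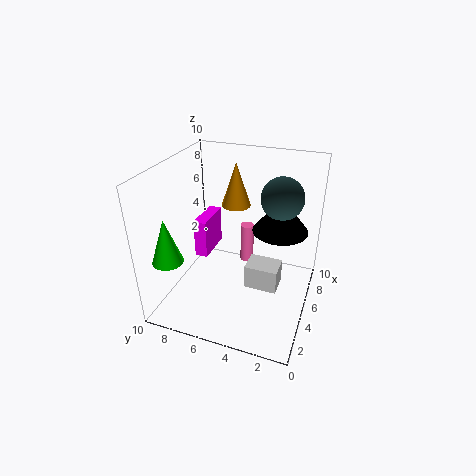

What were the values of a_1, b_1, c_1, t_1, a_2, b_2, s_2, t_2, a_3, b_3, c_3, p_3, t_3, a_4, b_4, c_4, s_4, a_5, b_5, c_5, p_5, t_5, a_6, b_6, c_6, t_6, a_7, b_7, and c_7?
a_1 = 1.5
b_1 = 8.5
c_1 = 4.5
t_1 = 3
a_2 = 7
b_2 = 5
s_2 = 0.5
t_2 = 3
a_3 = 2
b_3 = 1.5
c_3 = 3.5
p_3 = 1.5
t_3 = 1.5
a_4 = 6
b_4 = 5.5
c_4 = 7
s_4 = 1
a_5 = 6
b_5 = 8
c_5 = 2
p_5 = 3
t_5 = 3
a_6 = 7
b_6 = 2.5
c_6 = 5
t_6 = 2.5
a_7 = 7
b_7 = 2.5
c_7 = 7.5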